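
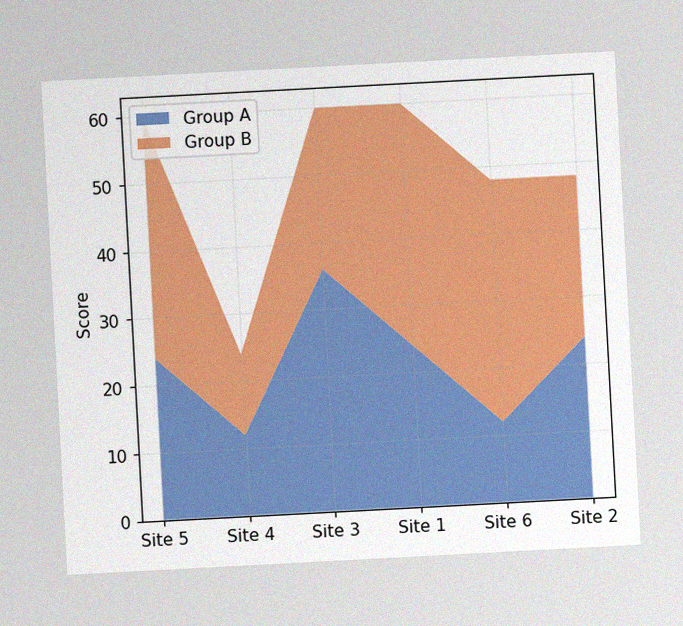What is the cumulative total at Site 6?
The chart is tilted about 3° counter-clockwise, with some photo noise. The stacked total at Site 6 reaches 48.

48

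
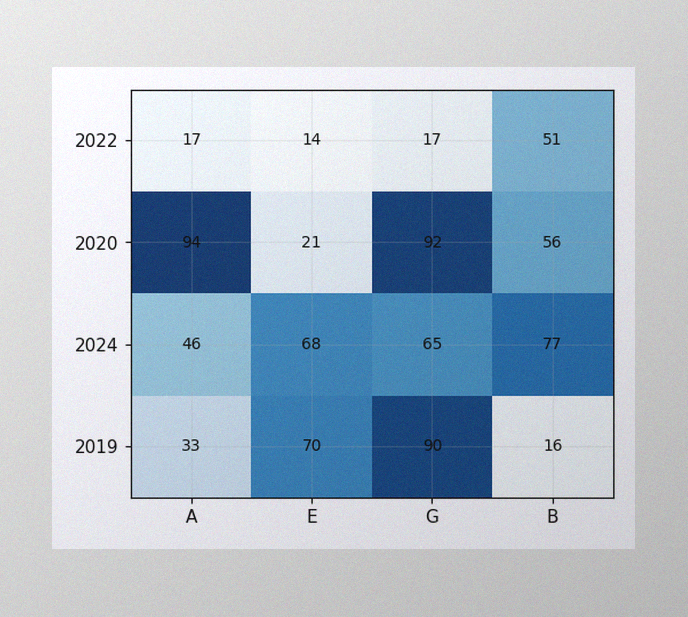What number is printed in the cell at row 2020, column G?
The image has some photo noise and uneven lighting. The (2020, G) cell reads 92.

92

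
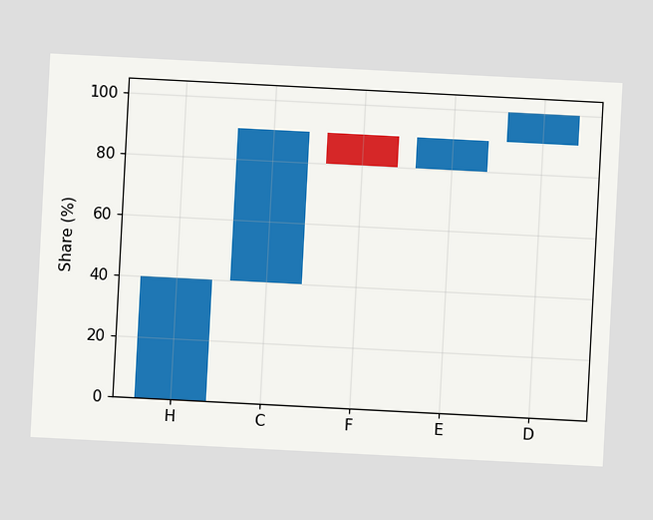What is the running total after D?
The chart is tilted about 3° clockwise. After D the running total reaches 100%.

100%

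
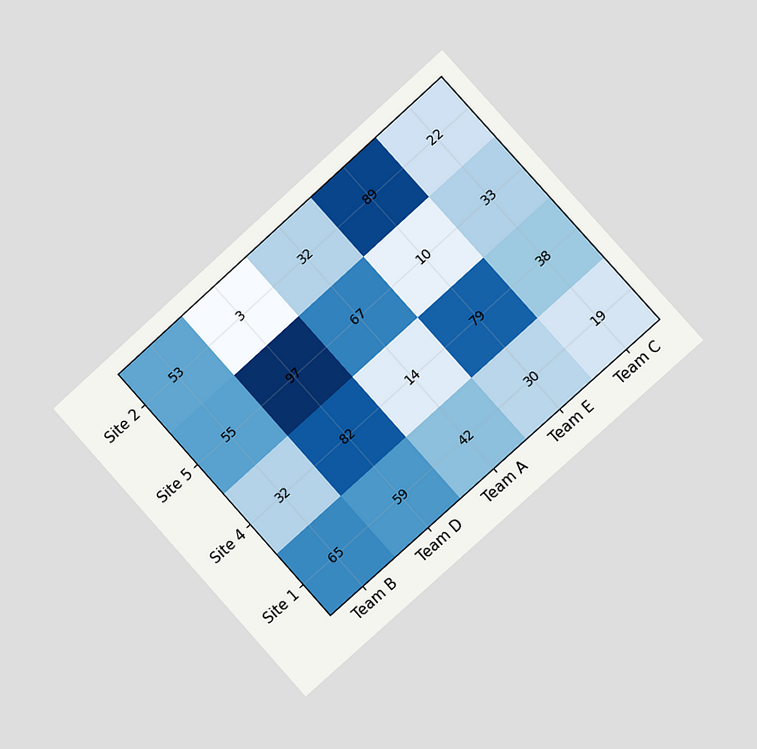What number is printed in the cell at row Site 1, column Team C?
19

The chart is tilted about 42° counter-clockwise and viewed at a slight angle. The (Site 1, Team C) cell reads 19.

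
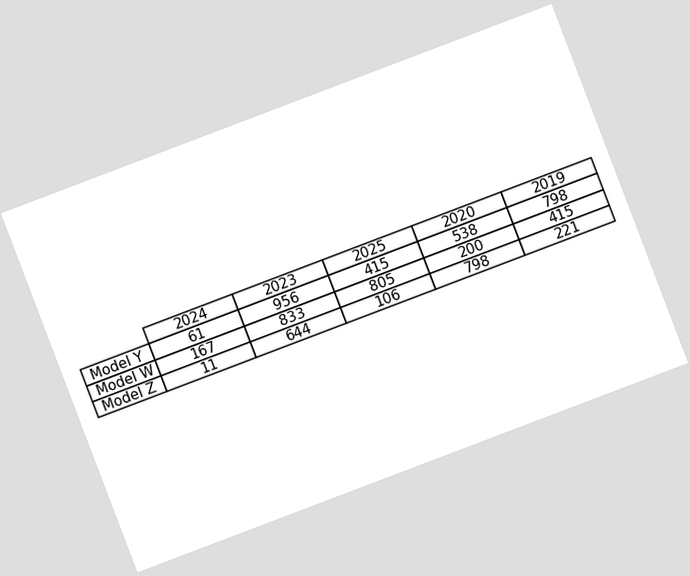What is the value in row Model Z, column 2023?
The chart is tilted about 21° counter-clockwise. The (Model Z, 2023) cell reads 644.

644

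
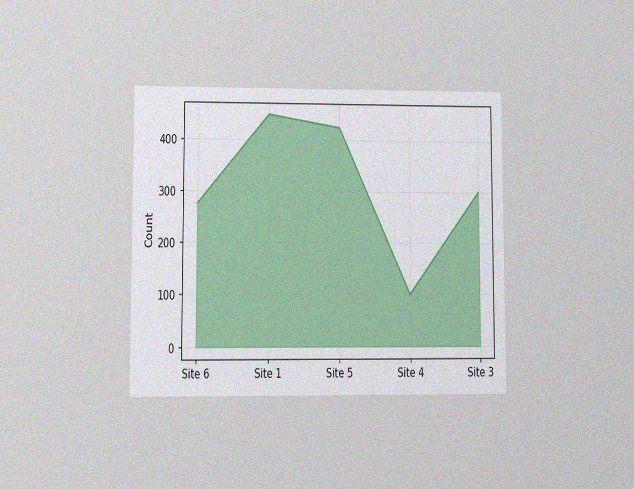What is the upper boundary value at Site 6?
The chart is viewed at a slight angle, with some photo noise. At Site 6 the upper boundary is at 275.

275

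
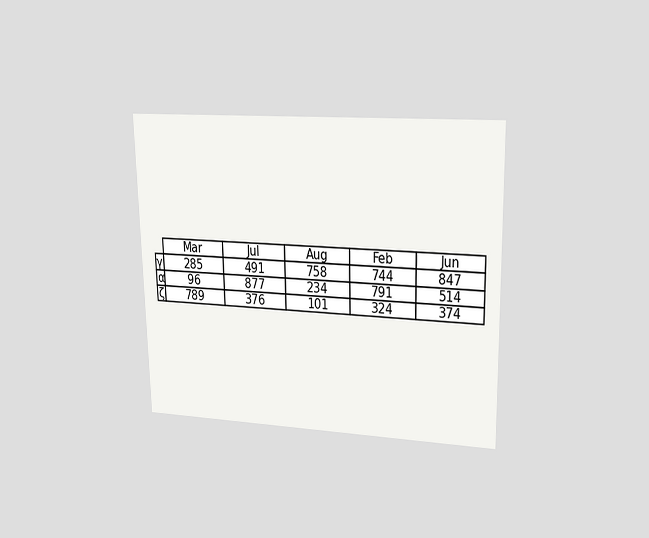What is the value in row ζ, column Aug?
The chart is viewed at a slight angle. The (ζ, Aug) cell reads 101.

101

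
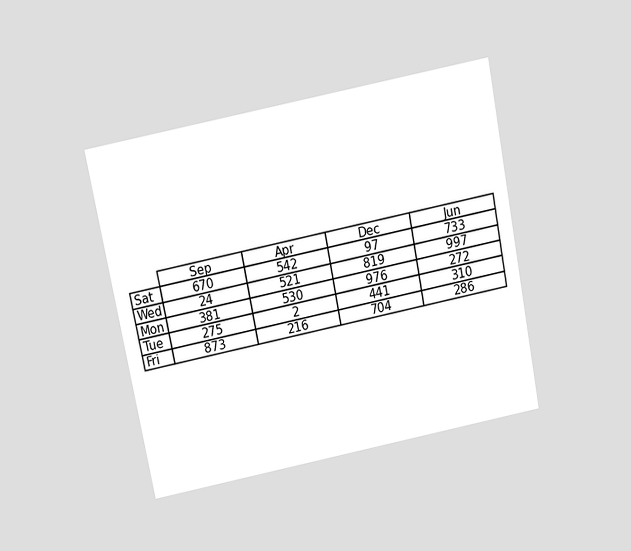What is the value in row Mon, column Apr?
The chart is tilted about 11° counter-clockwise and viewed slightly from above. The (Mon, Apr) cell reads 530.

530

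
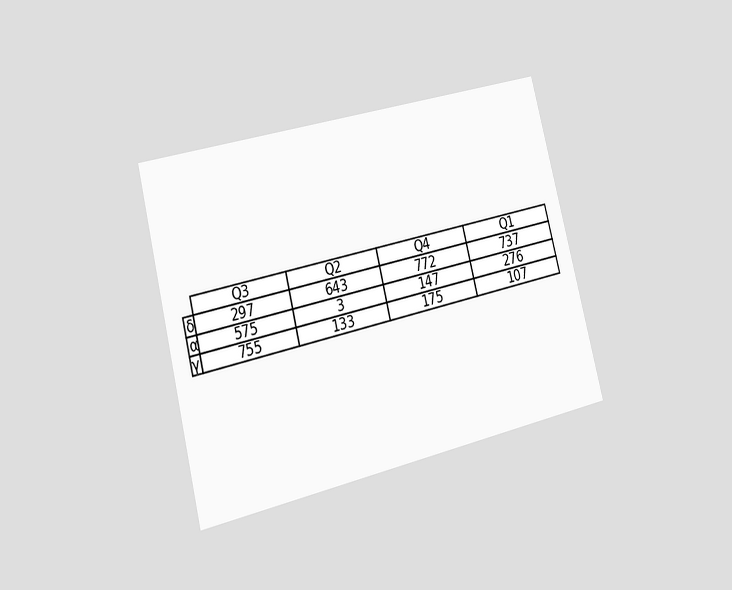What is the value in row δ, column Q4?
772

The chart is tilted about 14° counter-clockwise and viewed slightly from the left. The (δ, Q4) cell reads 772.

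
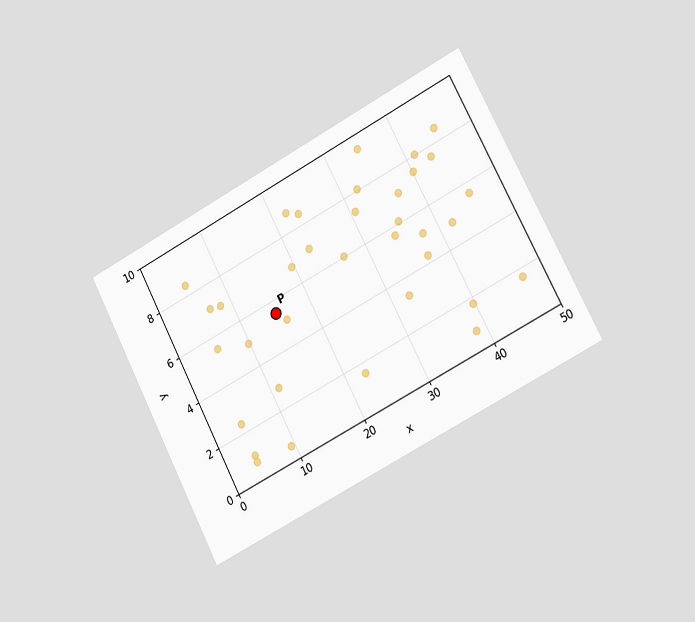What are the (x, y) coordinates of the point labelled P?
(15, 5.5)

The chart is tilted about 28° counter-clockwise and viewed slightly from the right. Following the gridlines from P to each axis, P sits at (15, 5.5).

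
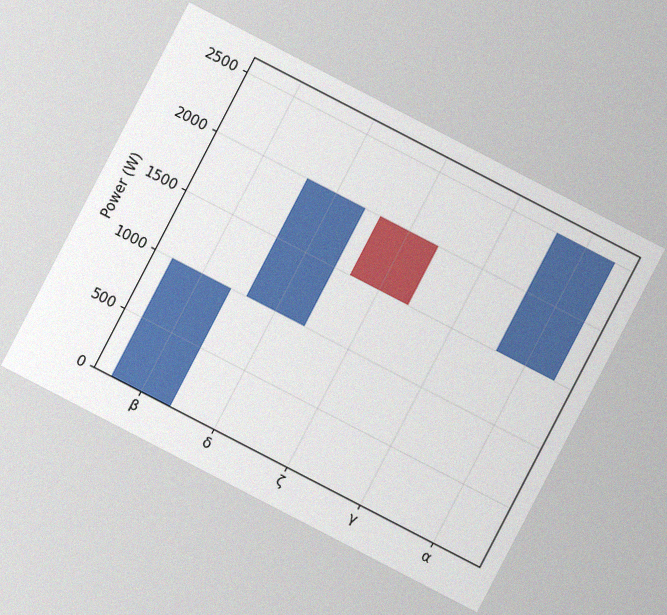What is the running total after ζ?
The chart is tilted about 27° clockwise, with some photo noise. After ζ the running total reaches 1500W.

1500W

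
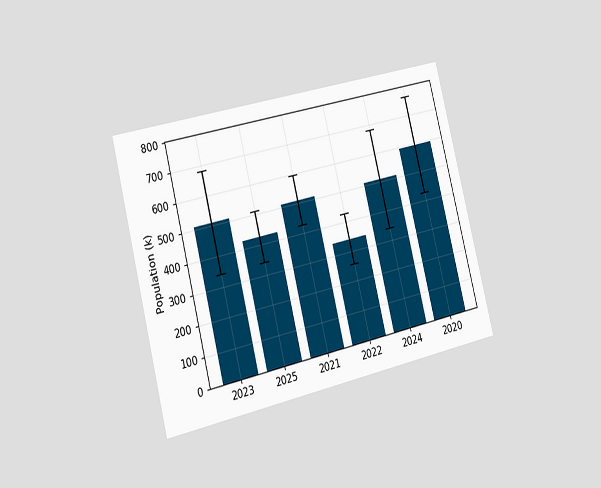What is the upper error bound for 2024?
The chart is tilted about 14° counter-clockwise and viewed slightly from the left. The 2024 bar's upper whisker reaches 680k.

680k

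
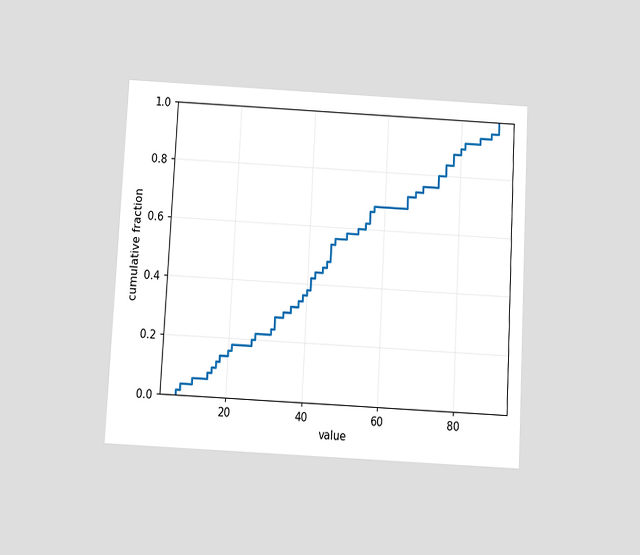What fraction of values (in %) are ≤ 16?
10%

The chart is tilted about 3° clockwise and viewed slightly from below. At x=16 the ECDF step is at 10%.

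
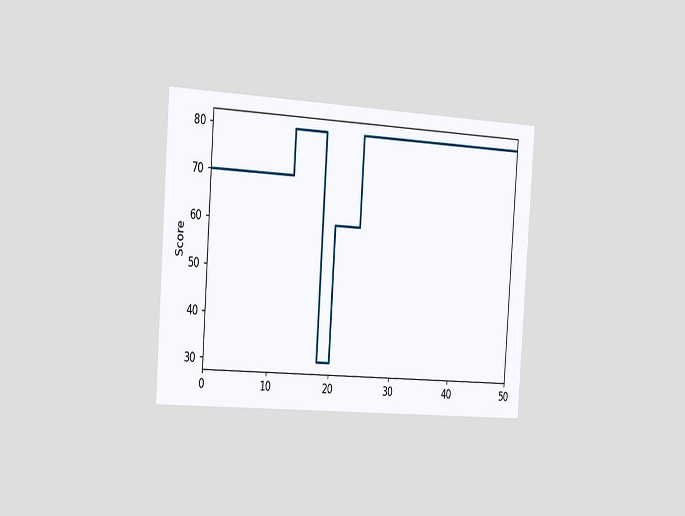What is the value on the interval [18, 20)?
The chart is tilted about 4° clockwise and viewed slightly from the left. On [18, 20) the step sits at 30.

30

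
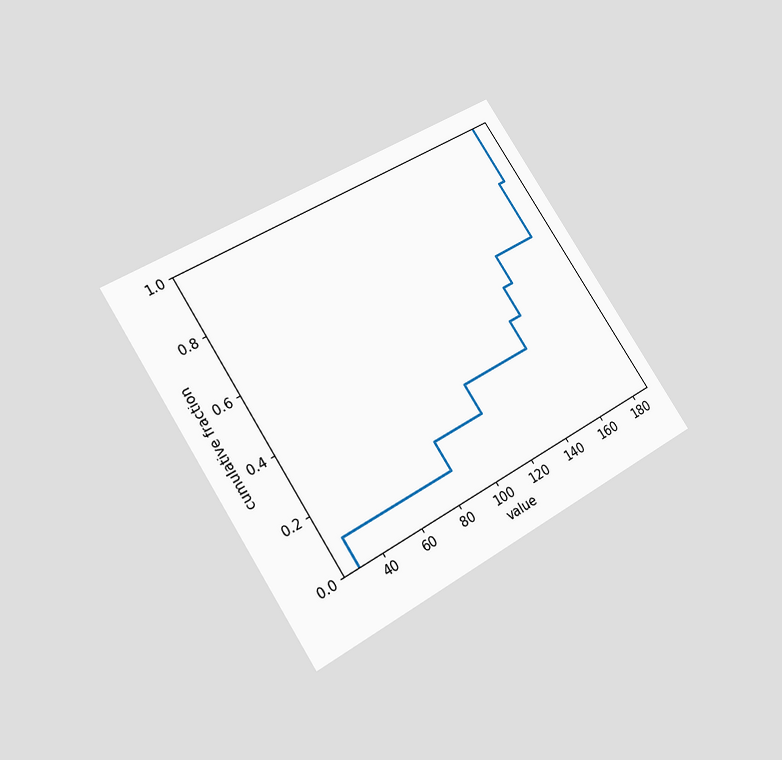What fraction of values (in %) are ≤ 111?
30%

The chart is tilted about 33° counter-clockwise and viewed at a slight angle. At x=111 the ECDF step is at 30%.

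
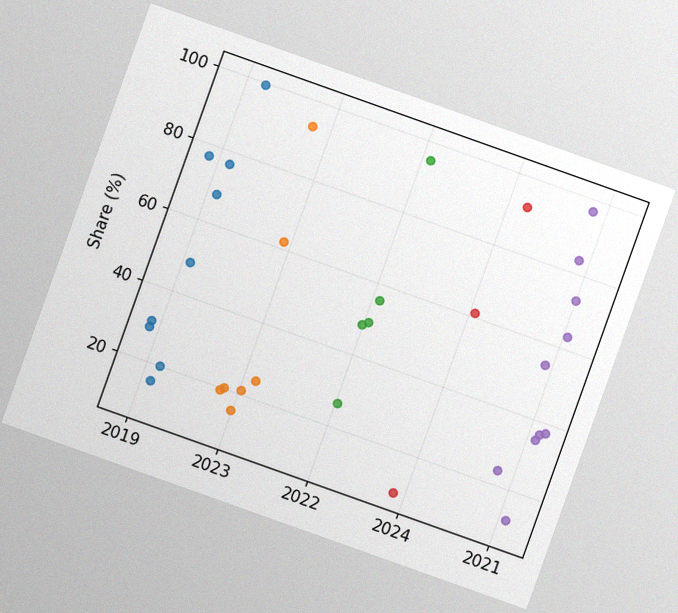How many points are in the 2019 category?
The chart is tilted about 20° clockwise, with some photo noise. Counting the markers in the 2019 column gives 9.

9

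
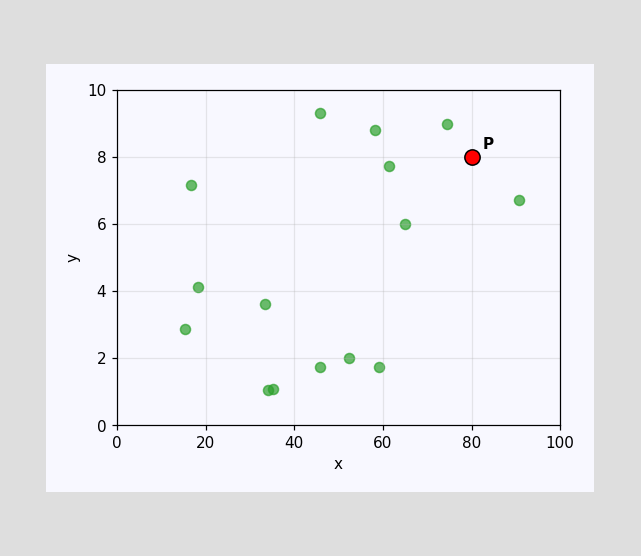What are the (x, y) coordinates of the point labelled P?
Following the gridlines from P to each axis, P sits at (80, 8).

(80, 8)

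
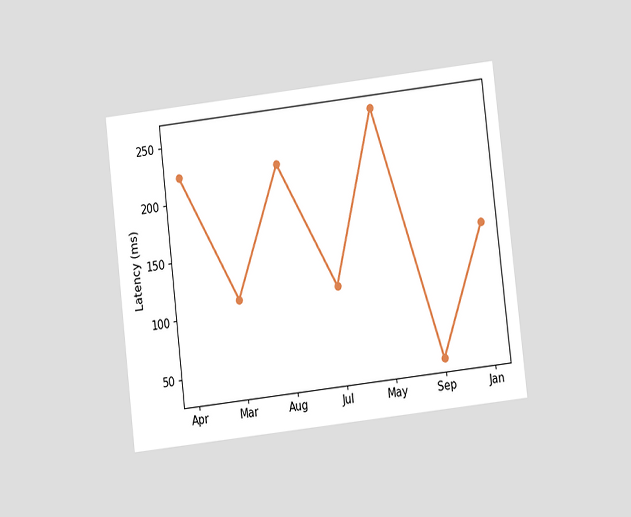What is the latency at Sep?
37ms

The chart is tilted about 7° counter-clockwise and viewed at a slight angle. At Sep, the line is at 37ms.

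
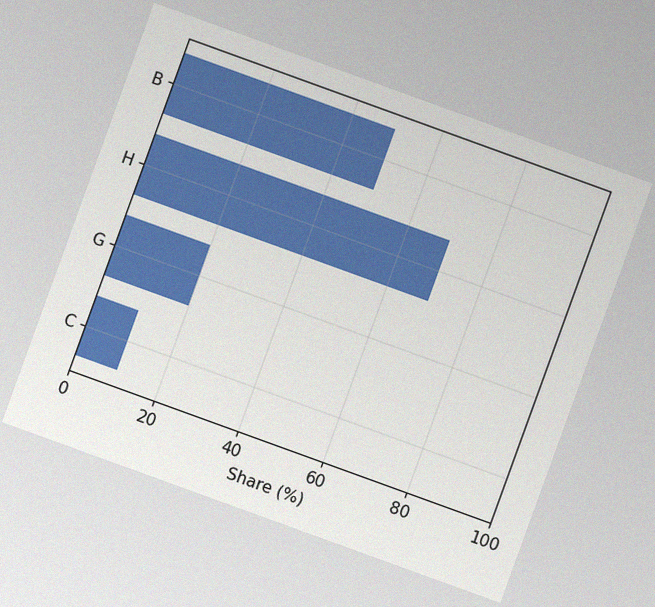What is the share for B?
50%

The chart is tilted about 20° clockwise, with some photo noise. Reading along the chart's x-axis, the B bar reaches 50%.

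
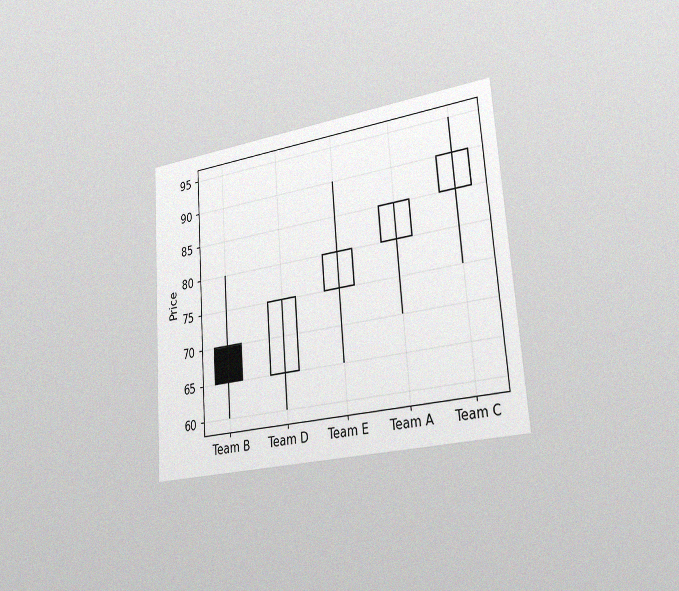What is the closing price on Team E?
The chart is tilted about 4° counter-clockwise and viewed slightly from the right, with some photo noise. The Team E candle closes at 80.

80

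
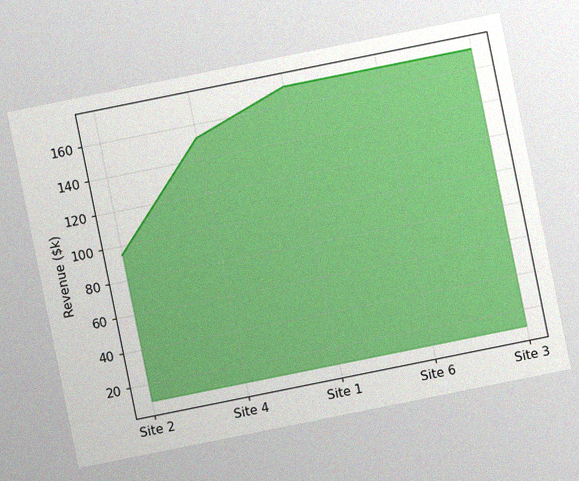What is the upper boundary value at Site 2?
$95k

The chart is tilted about 11° counter-clockwise, with some photo noise. At Site 2 the upper boundary is at $95k.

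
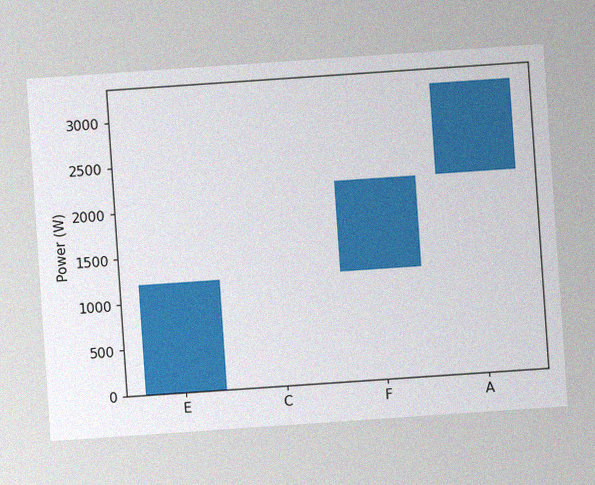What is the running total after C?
1200W

The chart is tilted about 4° counter-clockwise, with some photo noise. After C the running total reaches 1200W.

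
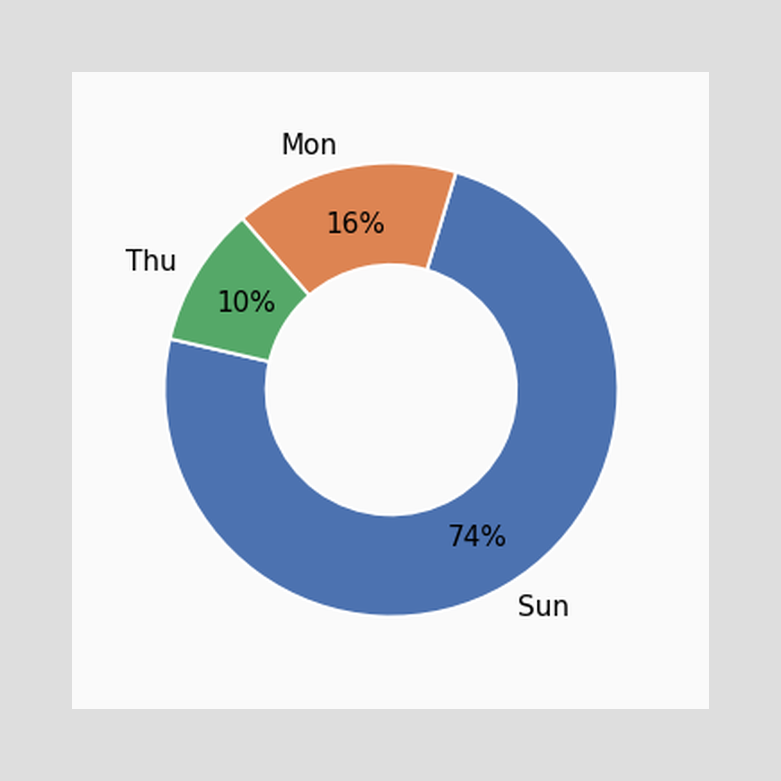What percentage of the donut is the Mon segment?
The Mon segment takes up 16% of the ring.

16%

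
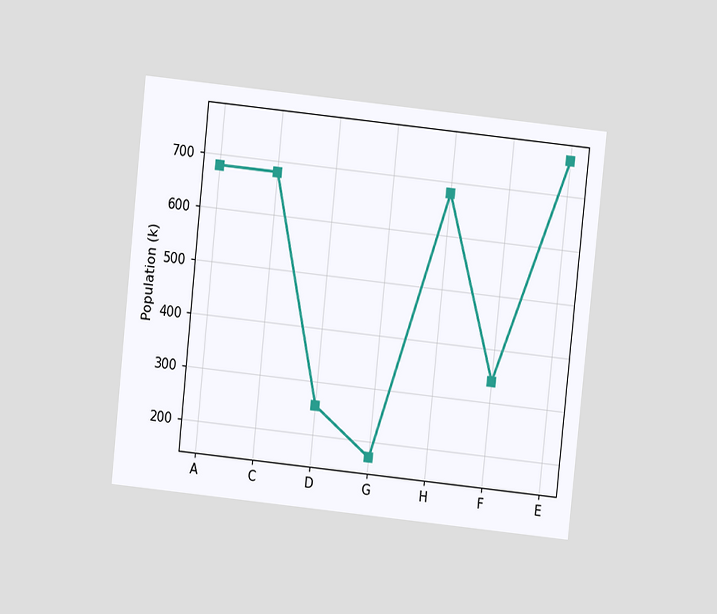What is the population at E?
765k

The chart is tilted about 6° clockwise and viewed at a slight angle. At E, the line is at 765k.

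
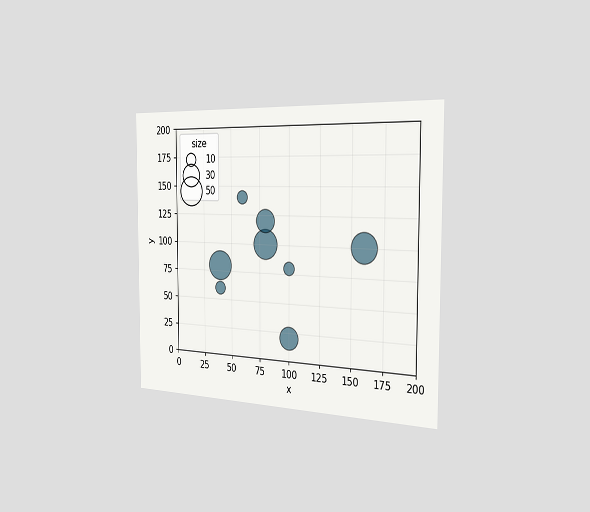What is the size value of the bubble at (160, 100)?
50

The chart is viewed slightly from the right. Matching the bubble at (160, 100) against the size legend gives 50.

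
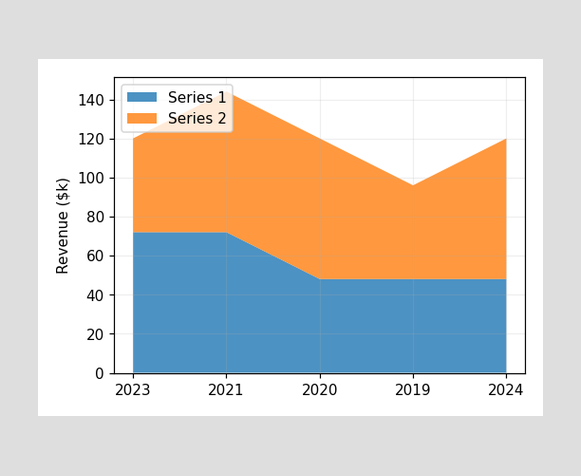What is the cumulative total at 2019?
$96k

The stacked total at 2019 reaches $96k.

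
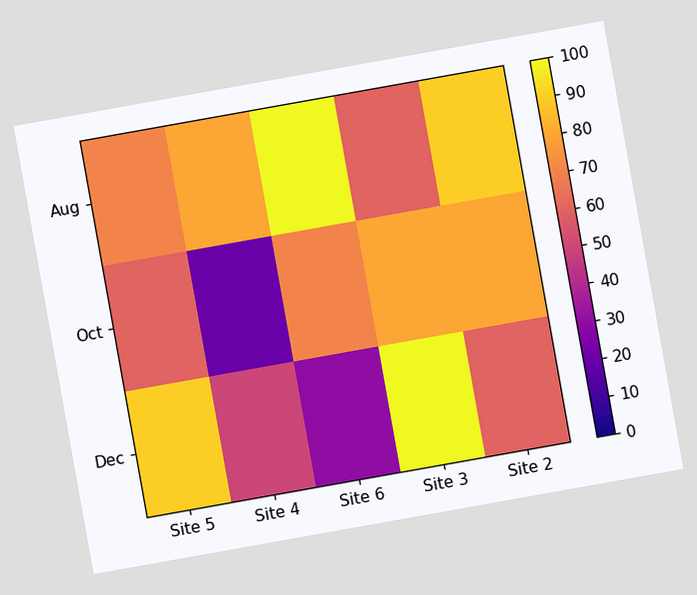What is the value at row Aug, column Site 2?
90

The chart is tilted about 10° counter-clockwise. Matching cell (Aug, Site 2) against the colorbar gives 90.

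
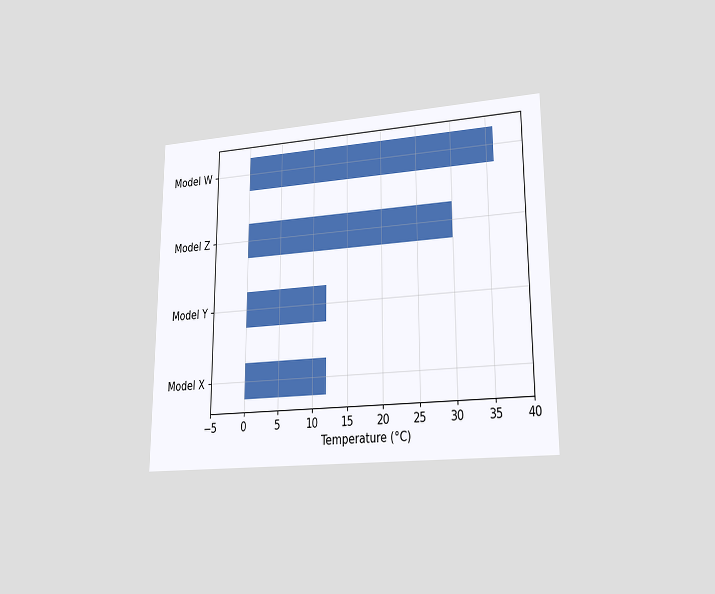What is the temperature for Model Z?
The chart is viewed at a slight angle. Reading along the chart's x-axis, the Model Z bar reaches 30°C.

30°C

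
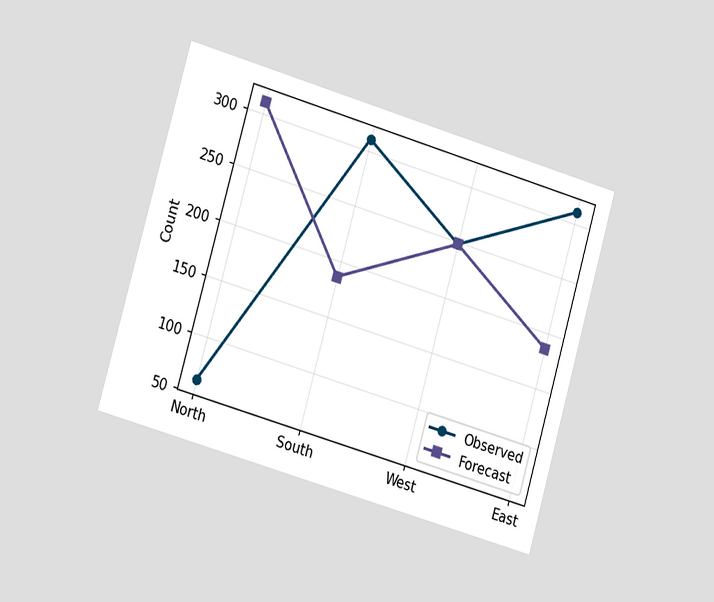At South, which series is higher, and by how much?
The chart is tilted about 16° clockwise and viewed at a slight angle. At South, Observed sits above the other line by 124.

Observed, by 124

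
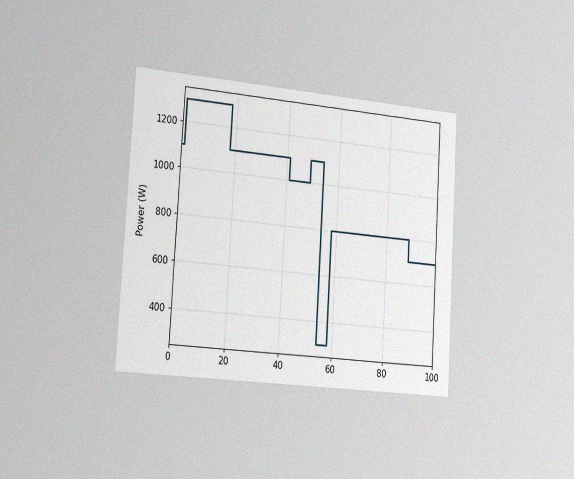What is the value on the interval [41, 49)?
1000W

The chart is tilted about 3° clockwise and viewed slightly from the left, with some photo noise. On [41, 49) the step sits at 1000W.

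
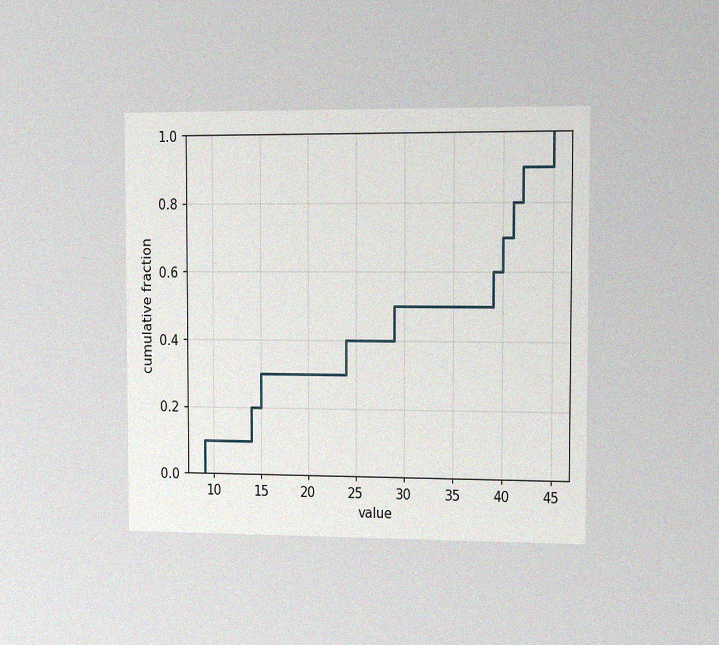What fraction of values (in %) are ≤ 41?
80%

The chart is viewed slightly from the right, with some photo noise. At x=41 the ECDF step is at 80%.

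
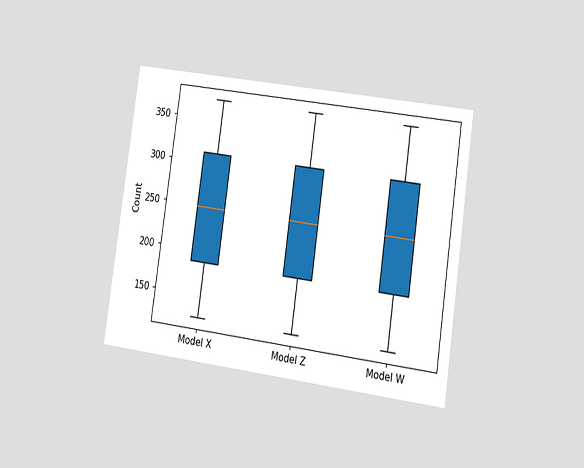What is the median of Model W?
248

The chart is tilted about 8° clockwise and viewed slightly from the right. The median line in the Model W box sits at 248.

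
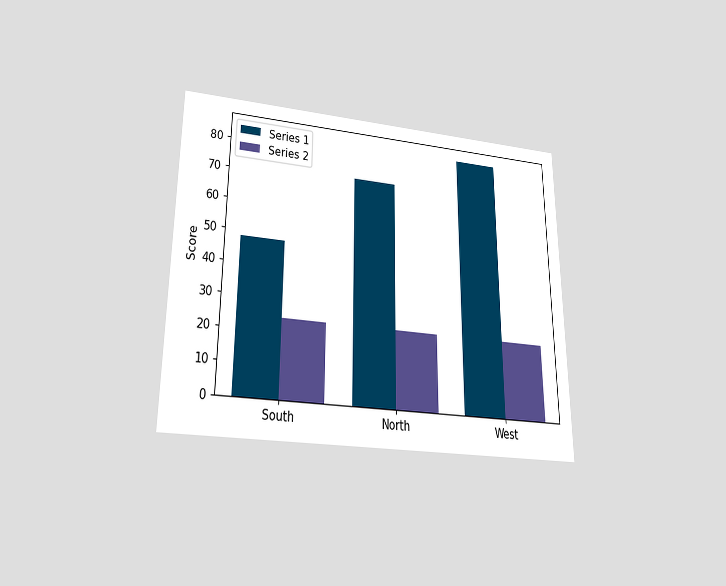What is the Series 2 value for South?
24

The chart is viewed slightly from below. The Series 2 bar at South reaches 24 on the y-axis.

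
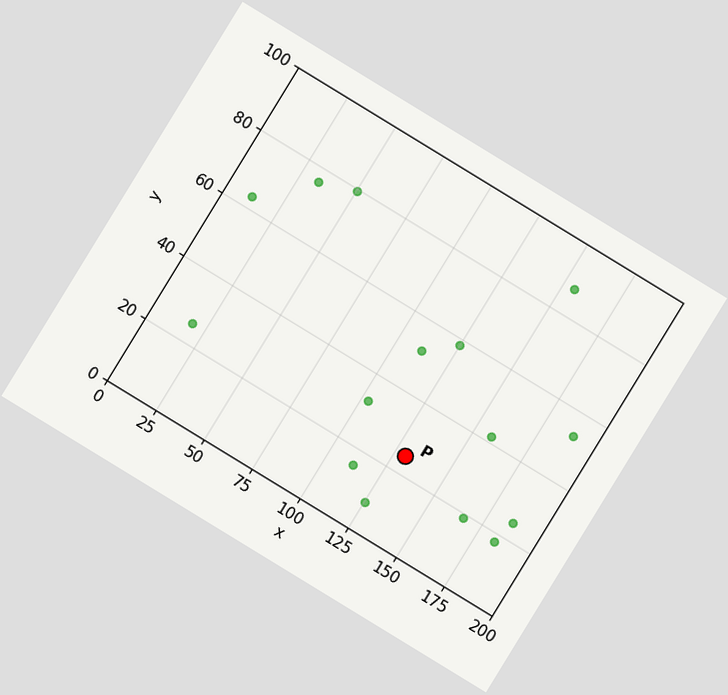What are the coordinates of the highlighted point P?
(130, 25)

The chart is tilted about 31° clockwise. Following the gridlines from P to each axis, P sits at (130, 25).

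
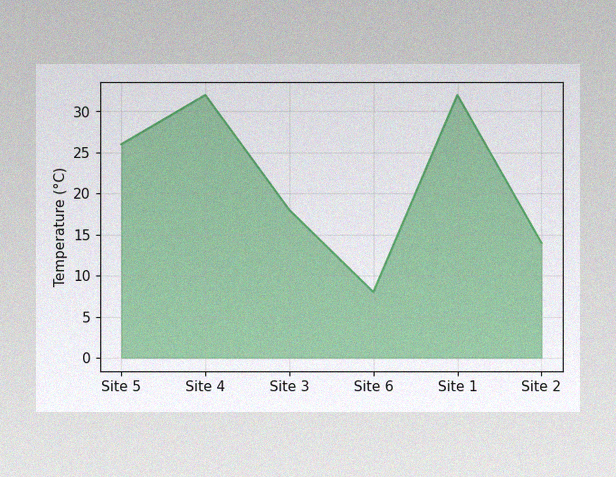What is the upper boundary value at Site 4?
The image has some photo noise and uneven lighting. At Site 4 the upper boundary is at 32°C.

32°C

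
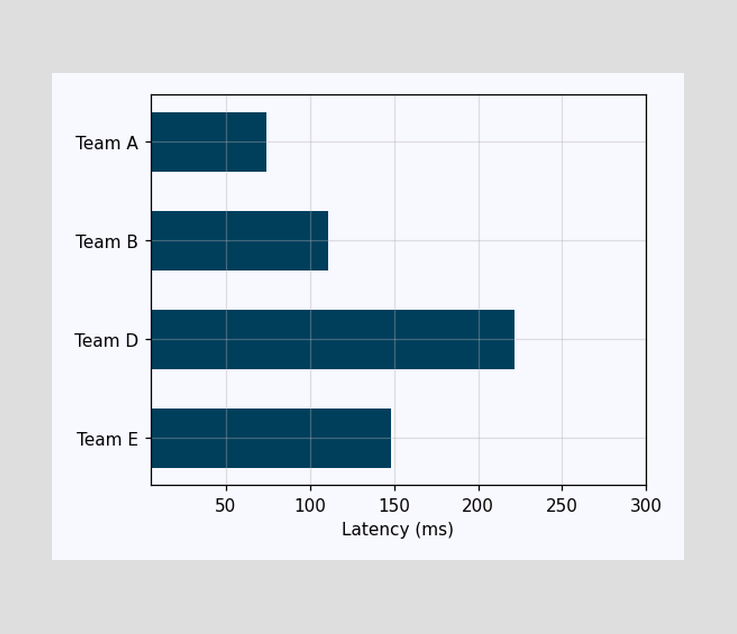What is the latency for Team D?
Reading along the chart's x-axis, the Team D bar reaches 222ms.

222ms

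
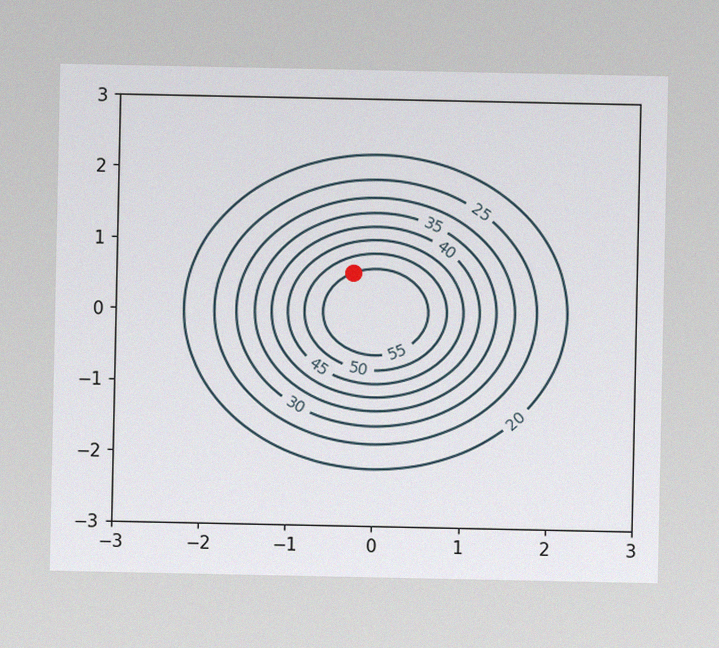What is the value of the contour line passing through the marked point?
55

The image has some photo noise and uneven lighting. The marked point sits on the contour labelled 55.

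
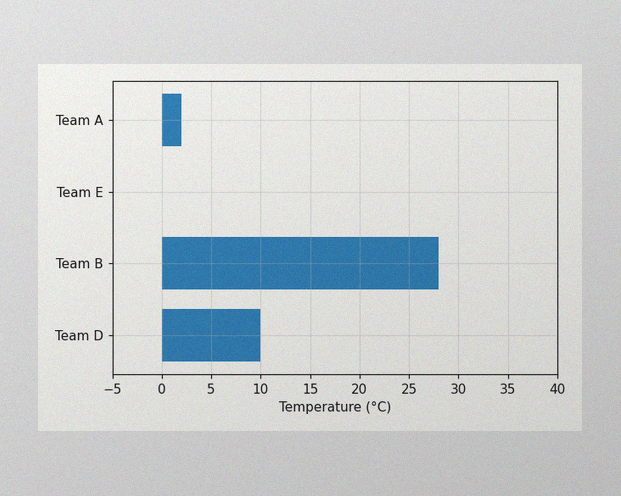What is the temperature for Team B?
The image has some photo noise and uneven lighting. Reading along the chart's x-axis, the Team B bar reaches 28°C.

28°C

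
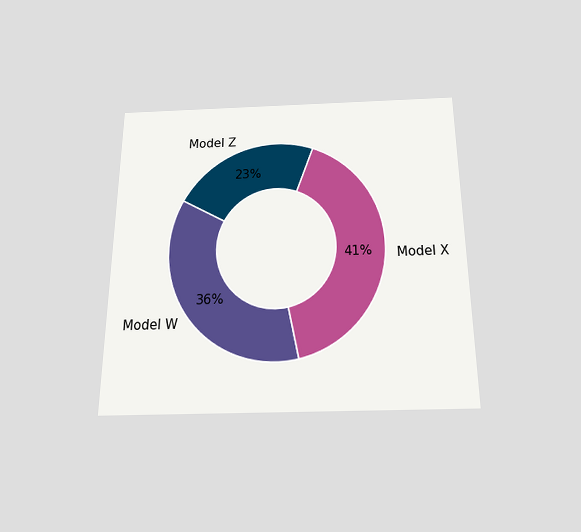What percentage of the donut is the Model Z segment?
23%

The chart is viewed slightly from below. The Model Z segment takes up 23% of the ring.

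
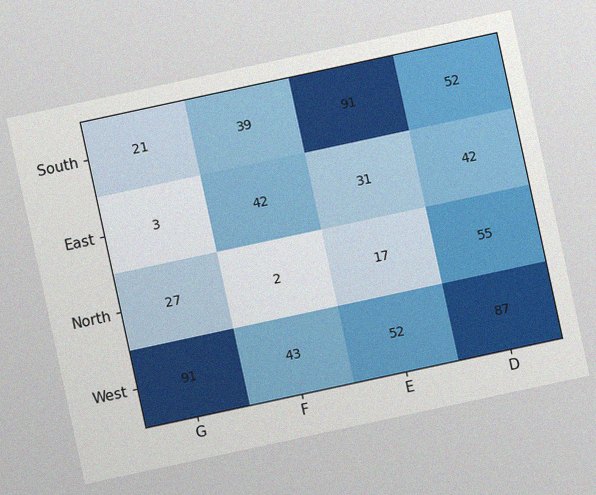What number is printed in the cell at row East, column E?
The chart is tilted about 12° counter-clockwise, with some photo noise. The (East, E) cell reads 31.

31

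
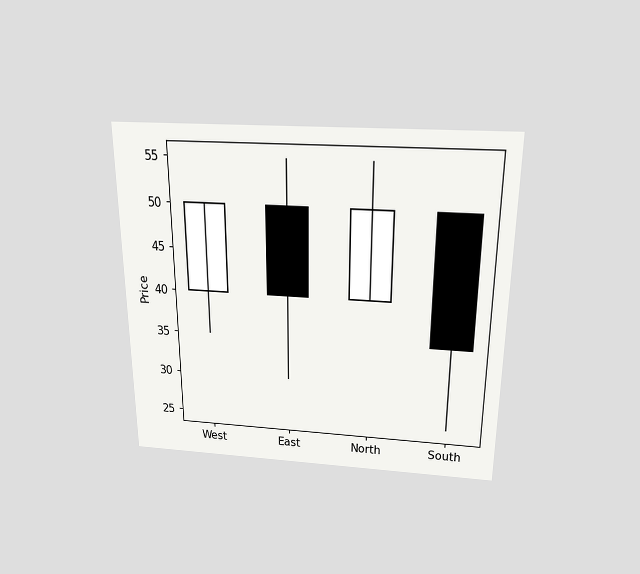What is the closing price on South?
35

The chart is viewed slightly from above. The South candle closes at 35.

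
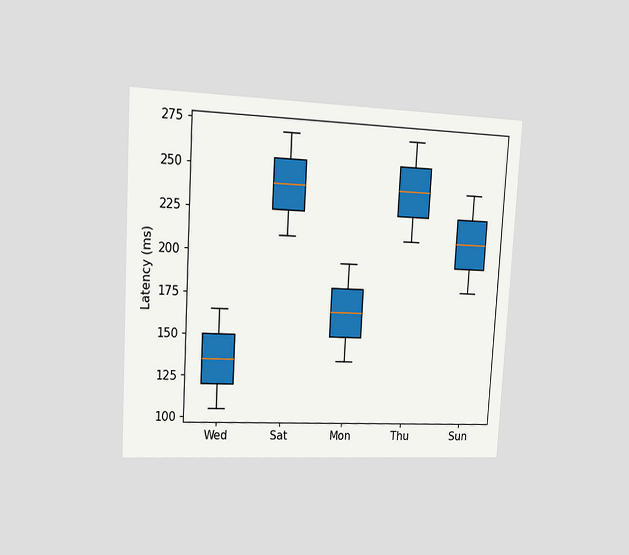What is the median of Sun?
The chart is tilted about 3° clockwise and viewed at a slight angle. The median line in the Sun box sits at 210ms.

210ms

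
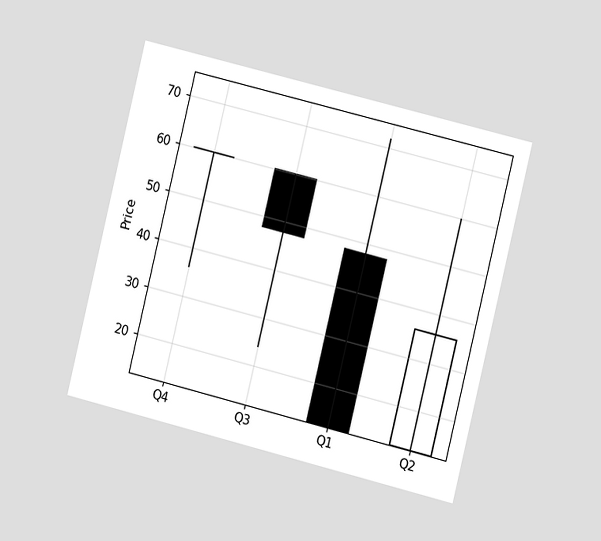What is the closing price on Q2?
36

The chart is tilted about 14° clockwise and viewed slightly from the right. The Q2 candle closes at 36.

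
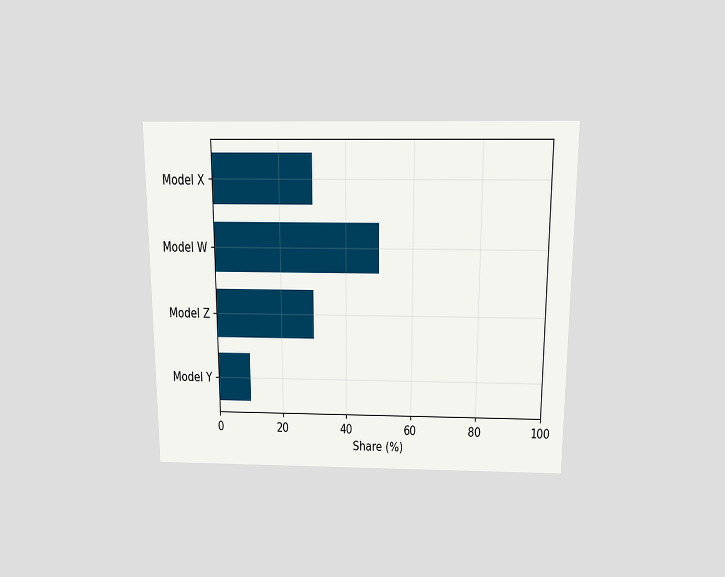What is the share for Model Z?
The chart is viewed slightly from above. Reading along the chart's x-axis, the Model Z bar reaches 30%.

30%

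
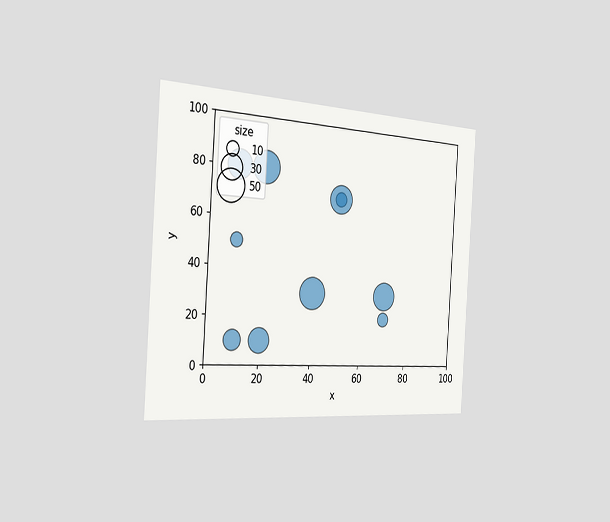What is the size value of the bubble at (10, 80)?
40

The chart is tilted about 4° clockwise and viewed slightly from the left. Matching the bubble at (10, 80) against the size legend gives 40.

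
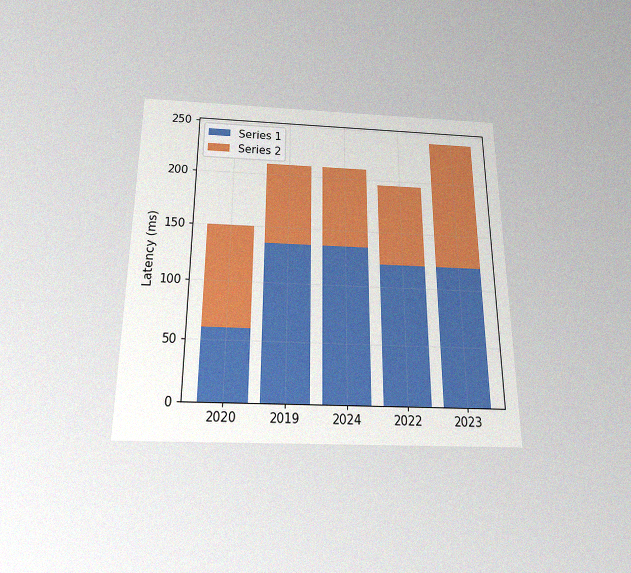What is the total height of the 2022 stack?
The chart is viewed slightly from below, with some photo noise. The 2022 stack's top reaches 195ms on the y-axis.

195ms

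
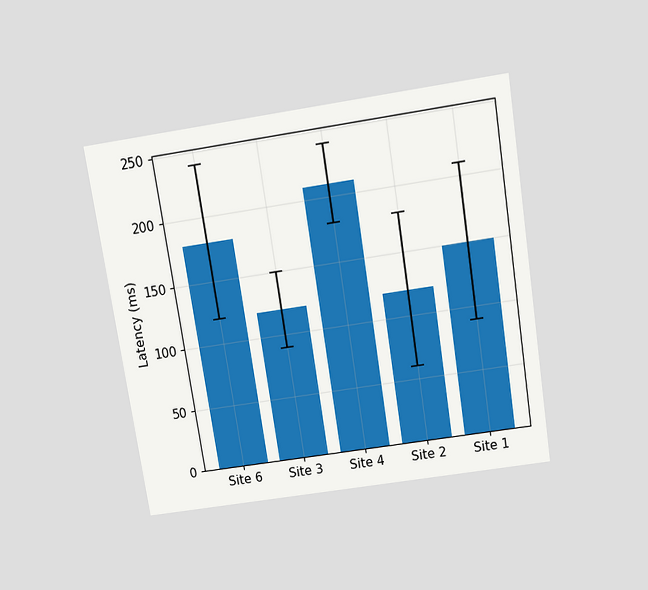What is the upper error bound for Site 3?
150ms

The chart is tilted about 9° counter-clockwise and viewed slightly from above. The Site 3 bar's upper whisker reaches 150ms.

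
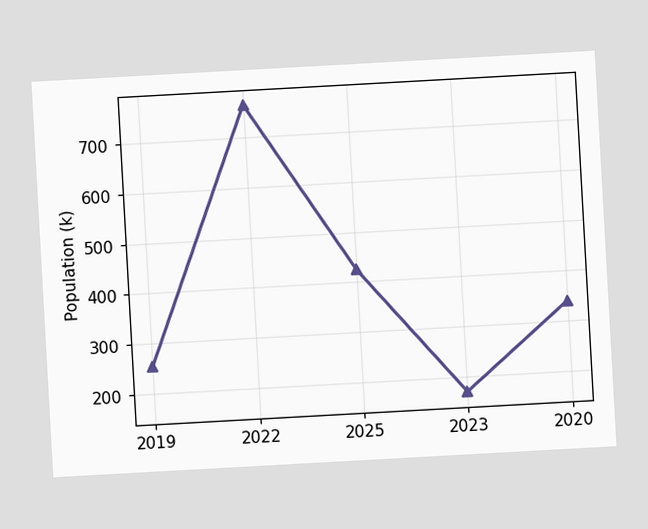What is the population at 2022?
The chart is tilted about 3° counter-clockwise. At 2022, the line is at 765k.

765k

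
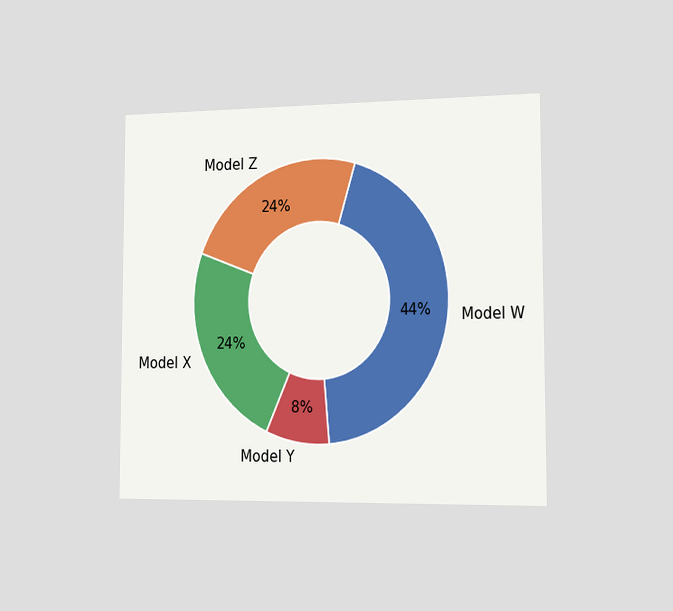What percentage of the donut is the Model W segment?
44%

The chart is viewed slightly from the right. The Model W segment takes up 44% of the ring.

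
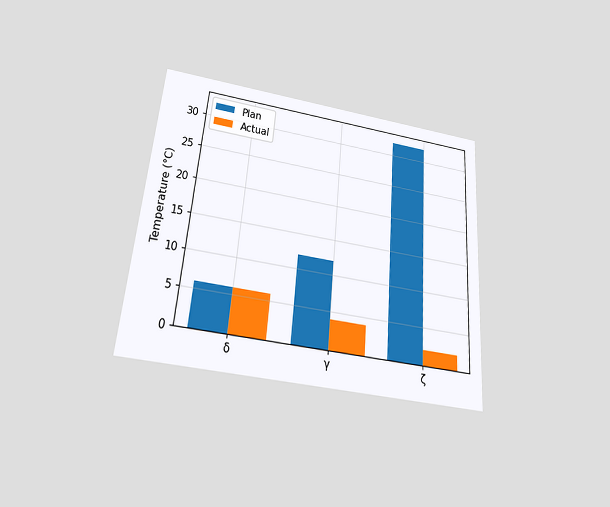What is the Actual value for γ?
4°C

The chart is tilted about 5° clockwise and viewed slightly from below. The Actual bar at γ reaches 4°C on the y-axis.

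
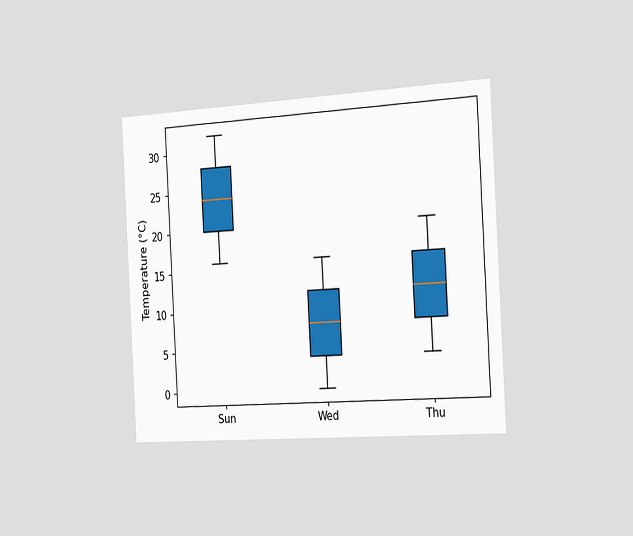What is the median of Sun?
The chart is tilted about 3° counter-clockwise and viewed slightly from the right. The median line in the Sun box sits at 24°C.

24°C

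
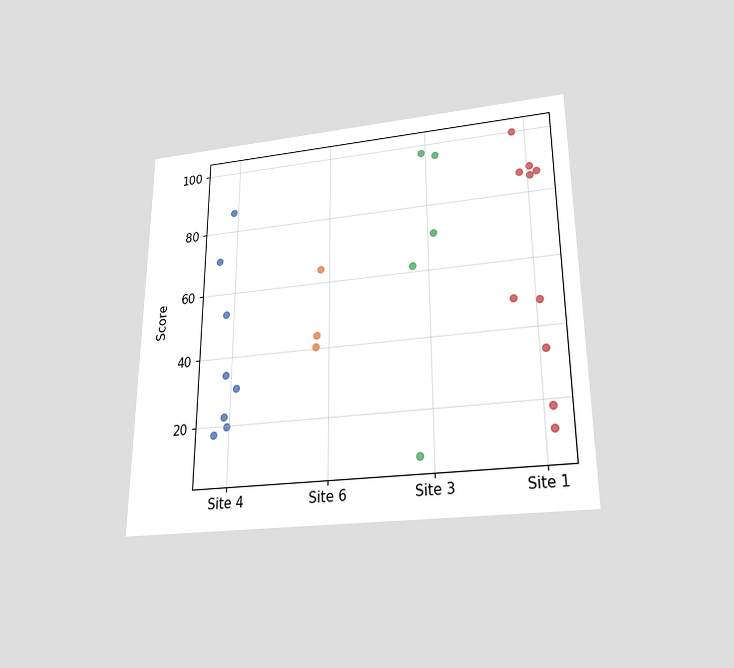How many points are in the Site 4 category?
The chart is viewed slightly from below. Counting the markers in the Site 4 column gives 8.

8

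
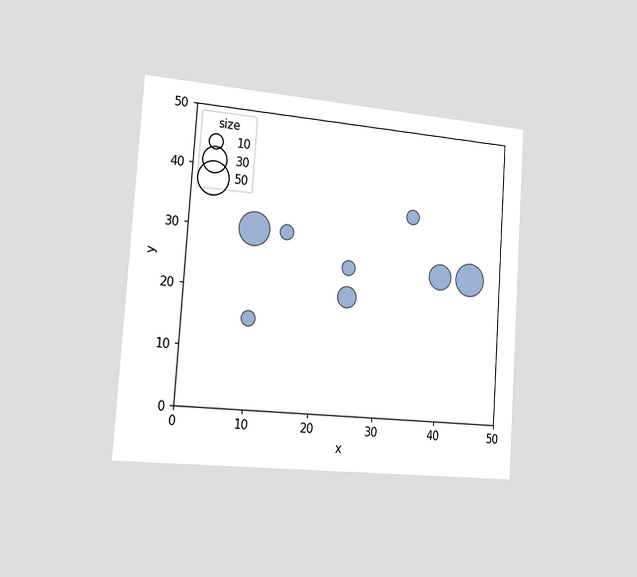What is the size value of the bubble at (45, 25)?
50

The chart is tilted about 4° clockwise and viewed slightly from the left. Matching the bubble at (45, 25) against the size legend gives 50.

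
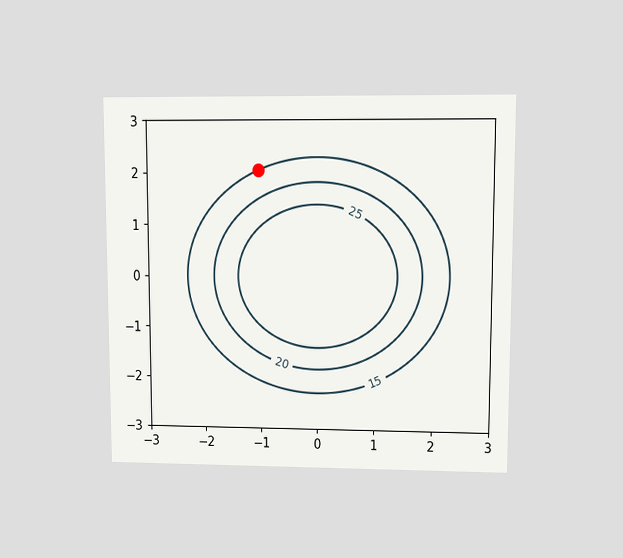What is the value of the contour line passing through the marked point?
The chart is viewed at a slight angle. The marked point sits on the contour labelled 15.

15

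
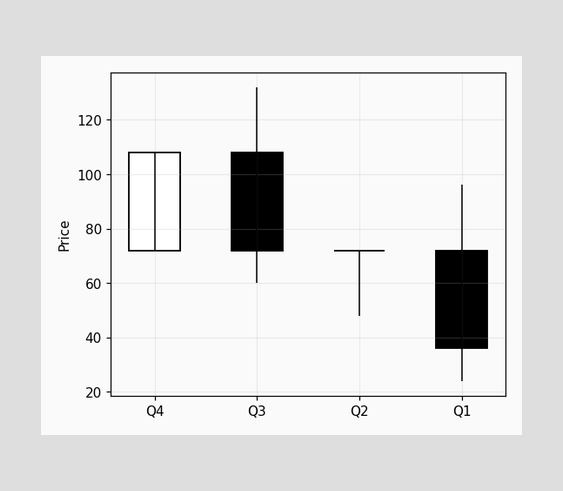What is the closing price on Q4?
108

The Q4 candle closes at 108.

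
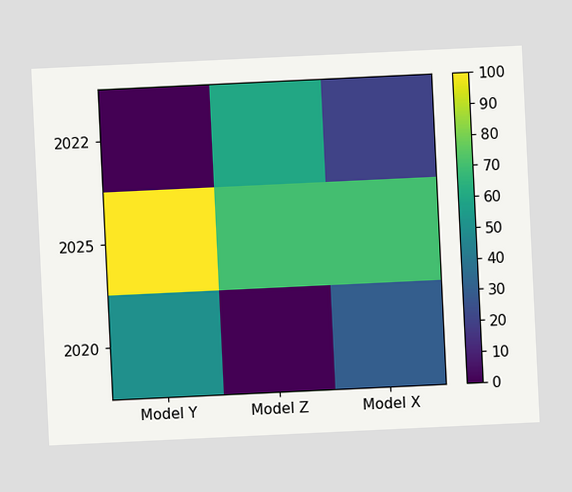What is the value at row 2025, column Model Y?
100

The chart is tilted about 3° counter-clockwise. Matching cell (2025, Model Y) against the colorbar gives 100.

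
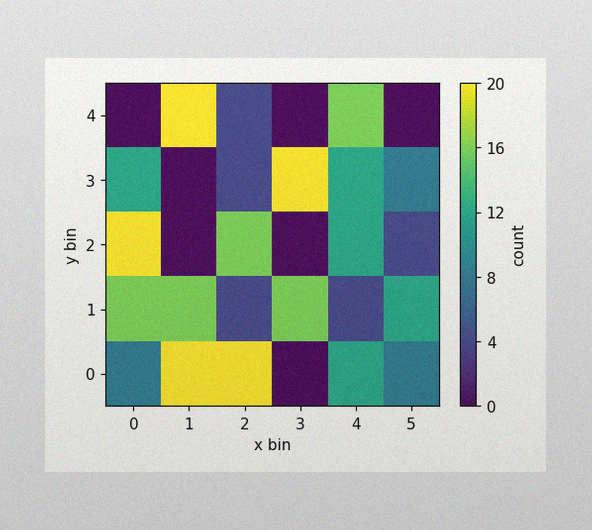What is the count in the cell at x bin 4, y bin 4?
16

The image has some photo noise and uneven lighting. Matching the cell (4, 4) against the colorbar gives 16.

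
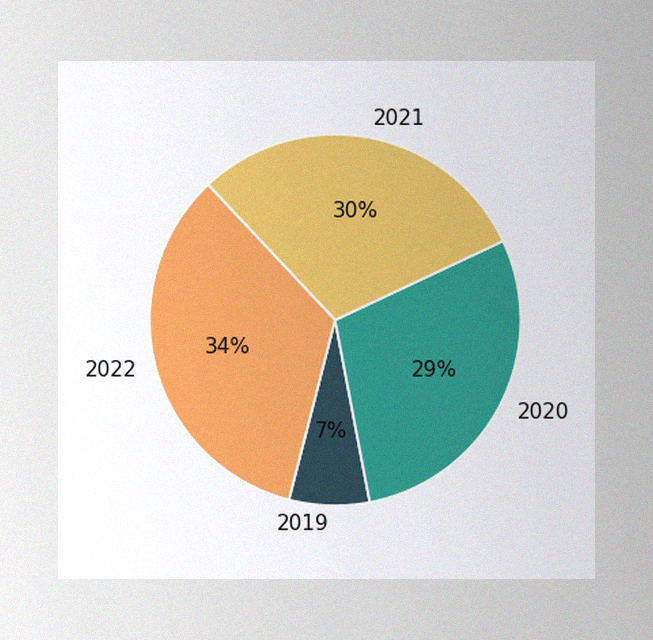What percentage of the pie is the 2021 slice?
30%

The image has some photo noise and uneven lighting. The 2021 slice takes up 30% of the pie.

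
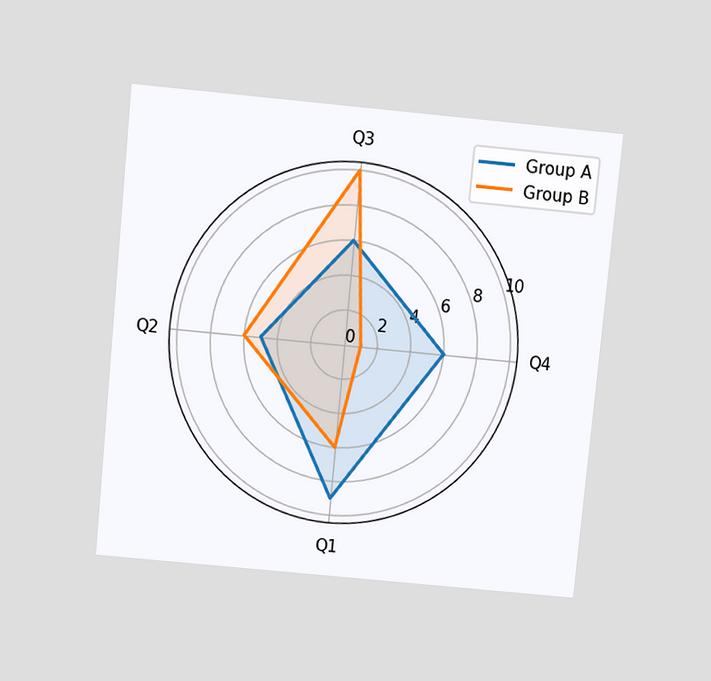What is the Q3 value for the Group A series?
The chart is tilted about 5° clockwise and viewed slightly from above. On the Q3 axis, Group A reaches 6.

6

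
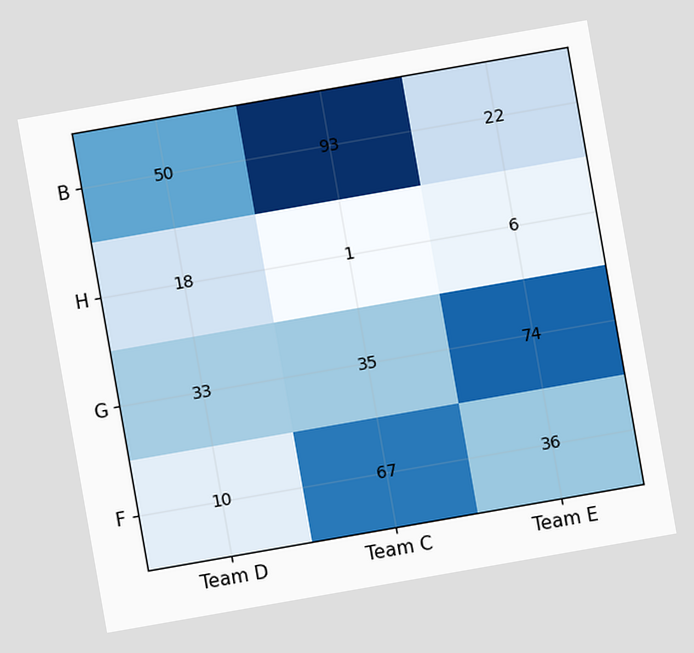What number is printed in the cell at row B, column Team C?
The chart is tilted about 10° counter-clockwise. The (B, Team C) cell reads 93.

93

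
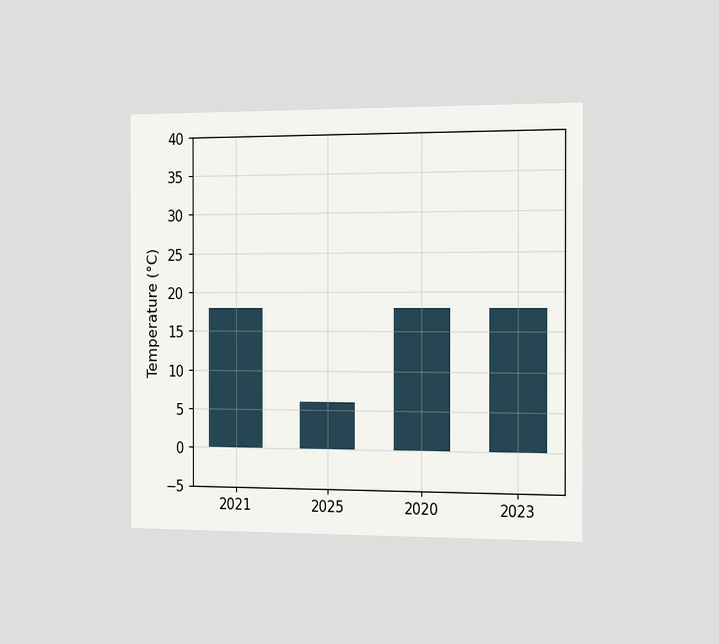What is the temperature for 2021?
18°C

The chart is viewed slightly from the right. Reading along the chart's y-axis, the 2021 bar reaches 18°C.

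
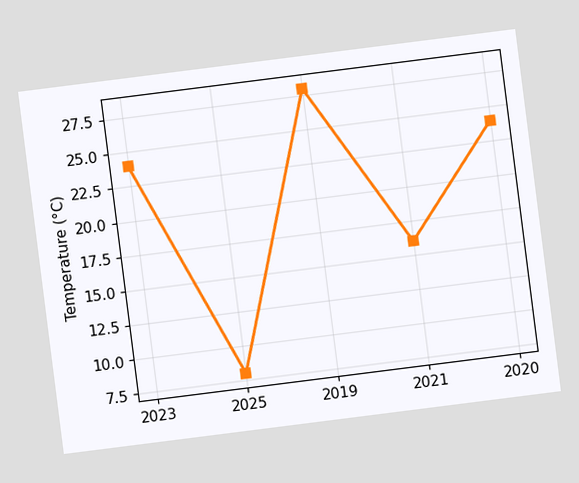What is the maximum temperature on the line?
The chart is tilted about 7° counter-clockwise. The highest point is at 2019, and reading across to the y-axis gives 28°C.

28°C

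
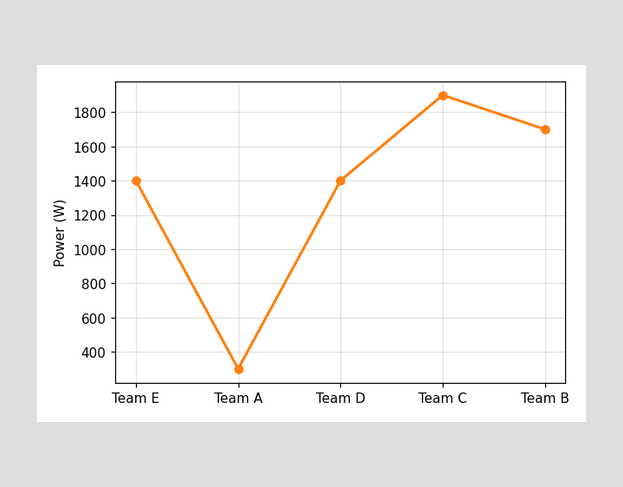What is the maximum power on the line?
1900W

The highest point is at Team C, and reading across to the y-axis gives 1900W.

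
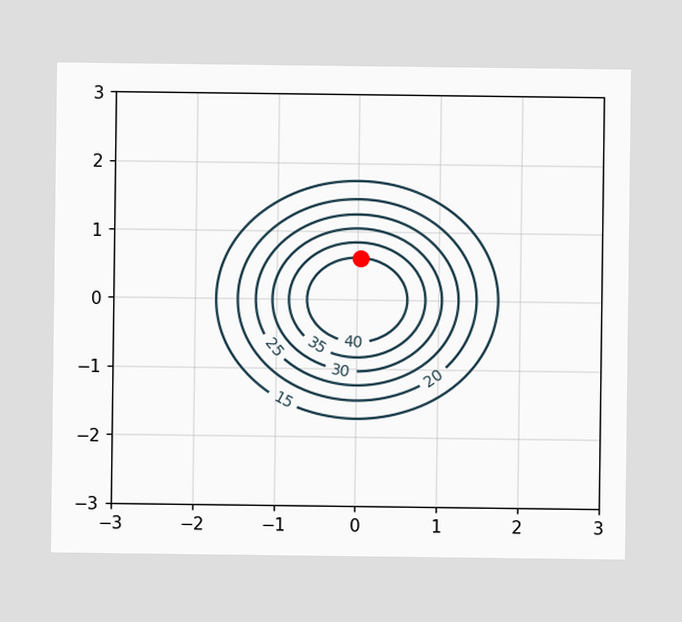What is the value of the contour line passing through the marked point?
40

The marked point sits on the contour labelled 40.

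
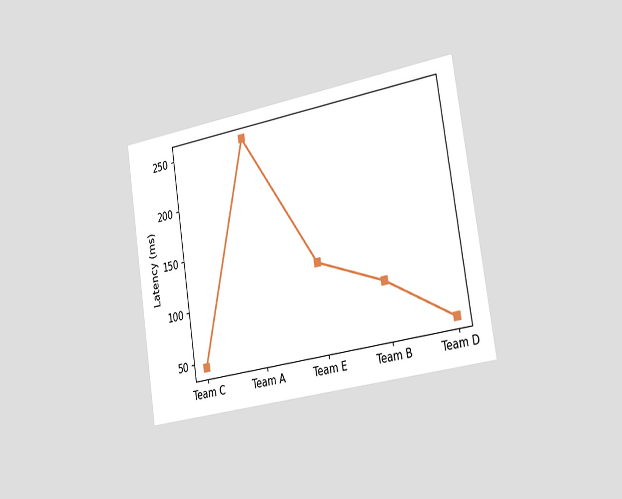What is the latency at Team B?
The chart is tilted about 9° counter-clockwise and viewed slightly from the right. At Team B, the line is at 90ms.

90ms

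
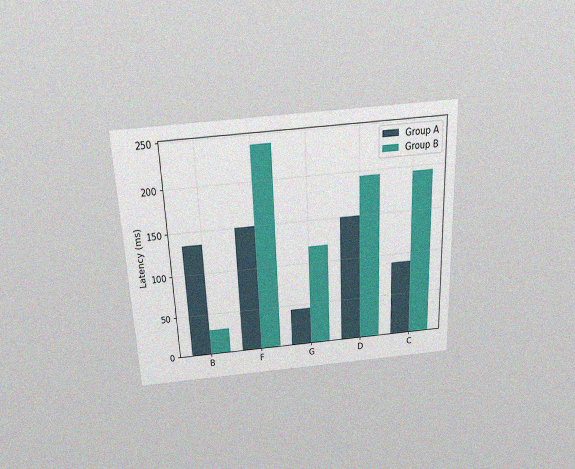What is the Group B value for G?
120ms

The chart is tilted about 2° counter-clockwise and viewed slightly from above, with some photo noise. The Group B bar at G reaches 120ms on the y-axis.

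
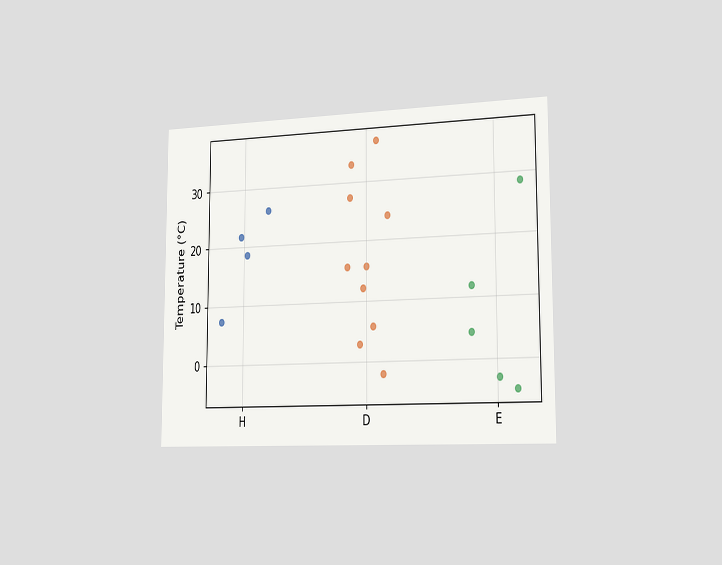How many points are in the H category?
4

The chart is viewed slightly from the right. Counting the markers in the H column gives 4.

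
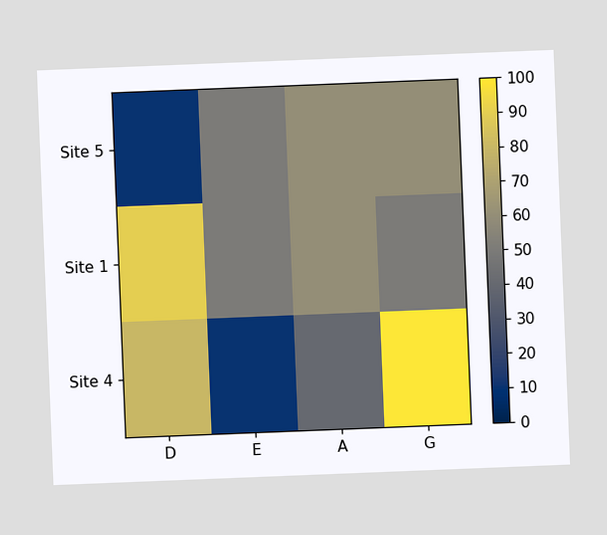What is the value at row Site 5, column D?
The chart is tilted about 2° counter-clockwise. Matching cell (Site 5, D) against the colorbar gives 10.

10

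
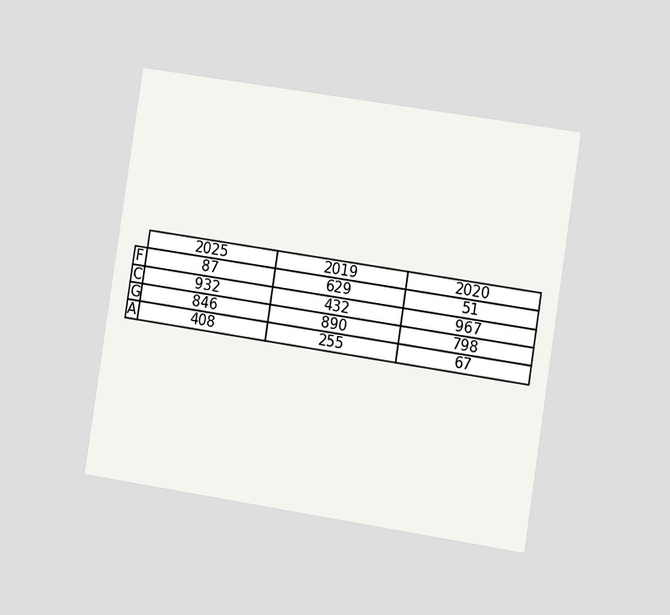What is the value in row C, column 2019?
The chart is tilted about 9° clockwise and viewed slightly from the right. The (C, 2019) cell reads 432.

432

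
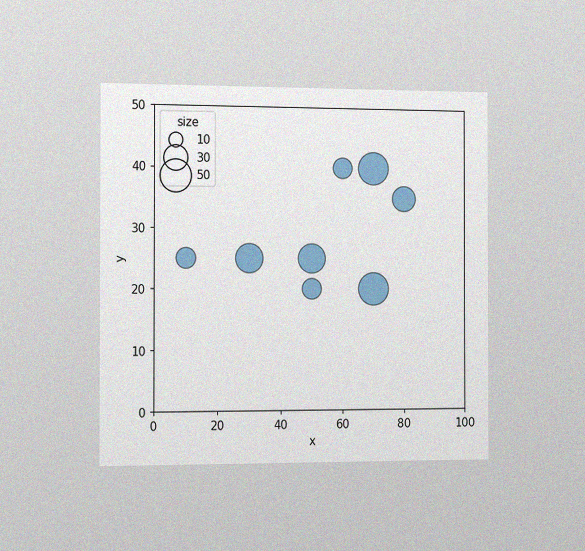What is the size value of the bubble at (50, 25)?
The chart is viewed slightly from the left, with some photo noise. Matching the bubble at (50, 25) against the size legend gives 40.

40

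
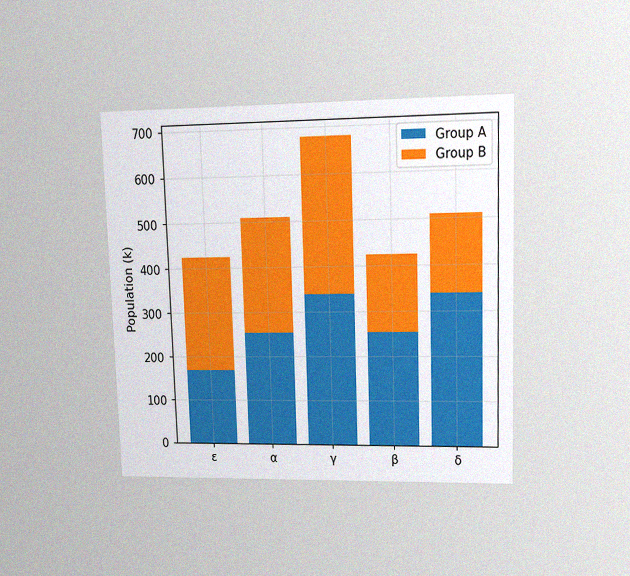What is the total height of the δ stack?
510k

The chart is viewed at a slight angle, with some photo noise. The δ stack's top reaches 510k on the y-axis.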